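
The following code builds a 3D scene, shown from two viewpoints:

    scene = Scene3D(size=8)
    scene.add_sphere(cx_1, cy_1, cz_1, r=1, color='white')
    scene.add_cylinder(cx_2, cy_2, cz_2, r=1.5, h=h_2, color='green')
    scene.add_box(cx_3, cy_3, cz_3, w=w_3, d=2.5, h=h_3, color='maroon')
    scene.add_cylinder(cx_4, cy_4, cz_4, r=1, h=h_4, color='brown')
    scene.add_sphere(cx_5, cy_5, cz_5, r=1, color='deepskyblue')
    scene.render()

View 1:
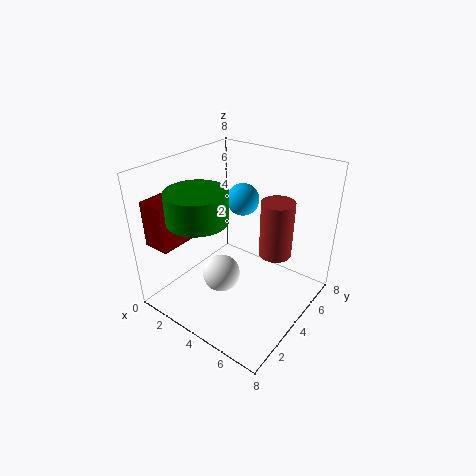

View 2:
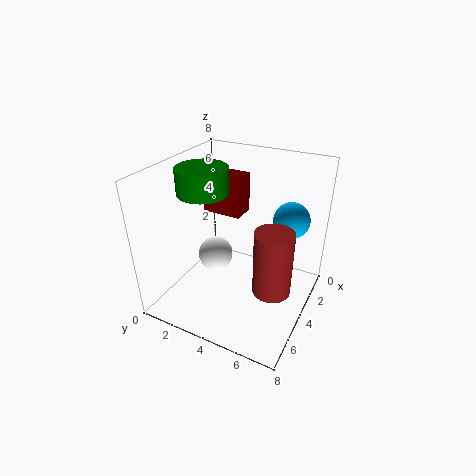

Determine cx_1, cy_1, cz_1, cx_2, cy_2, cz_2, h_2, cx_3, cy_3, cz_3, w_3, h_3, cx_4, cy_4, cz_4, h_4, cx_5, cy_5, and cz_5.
cx_1 = 4, cy_1 = 2.5, cz_1 = 2.5, cx_2 = 3.5, cy_2 = 1.5, cz_2 = 6, h_2 = 1.5, cx_3 = 0.5, cy_3 = 0.5, cz_3 = 4, w_3 = 1.5, h_3 = 2.5, cx_4 = 5, cy_4 = 6.5, cz_4 = 2, h_4 = 3.5, cx_5 = 2.5, cy_5 = 6.5, cz_5 = 5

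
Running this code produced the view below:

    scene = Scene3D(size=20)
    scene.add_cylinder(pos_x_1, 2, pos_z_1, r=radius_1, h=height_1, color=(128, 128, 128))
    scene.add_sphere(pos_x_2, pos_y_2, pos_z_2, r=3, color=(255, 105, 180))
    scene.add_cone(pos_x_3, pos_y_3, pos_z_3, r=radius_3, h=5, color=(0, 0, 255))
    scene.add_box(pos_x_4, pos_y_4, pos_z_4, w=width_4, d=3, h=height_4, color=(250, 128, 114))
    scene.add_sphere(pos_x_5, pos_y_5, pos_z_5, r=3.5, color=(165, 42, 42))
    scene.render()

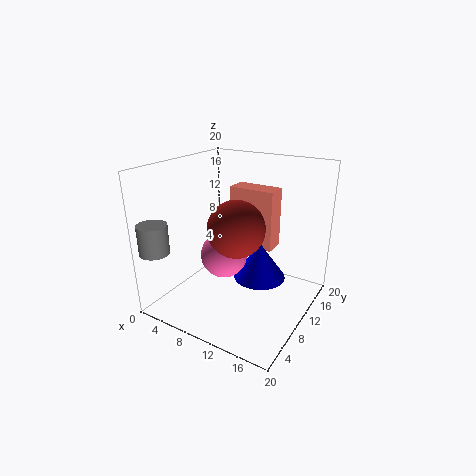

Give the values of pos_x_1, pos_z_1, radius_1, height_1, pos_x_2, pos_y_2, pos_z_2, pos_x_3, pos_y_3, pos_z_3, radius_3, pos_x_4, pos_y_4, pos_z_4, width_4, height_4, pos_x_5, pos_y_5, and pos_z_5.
pos_x_1 = 2
pos_z_1 = 9
radius_1 = 2
height_1 = 4
pos_x_2 = 10
pos_y_2 = 6.5
pos_z_2 = 9
pos_x_3 = 13.5
pos_y_3 = 10
pos_z_3 = 5
radius_3 = 3.5
pos_x_4 = 7.5
pos_y_4 = 12
pos_z_4 = 8
width_4 = 6.5
height_4 = 8.5
pos_x_5 = 12.5
pos_y_5 = 5.5
pos_z_5 = 13.5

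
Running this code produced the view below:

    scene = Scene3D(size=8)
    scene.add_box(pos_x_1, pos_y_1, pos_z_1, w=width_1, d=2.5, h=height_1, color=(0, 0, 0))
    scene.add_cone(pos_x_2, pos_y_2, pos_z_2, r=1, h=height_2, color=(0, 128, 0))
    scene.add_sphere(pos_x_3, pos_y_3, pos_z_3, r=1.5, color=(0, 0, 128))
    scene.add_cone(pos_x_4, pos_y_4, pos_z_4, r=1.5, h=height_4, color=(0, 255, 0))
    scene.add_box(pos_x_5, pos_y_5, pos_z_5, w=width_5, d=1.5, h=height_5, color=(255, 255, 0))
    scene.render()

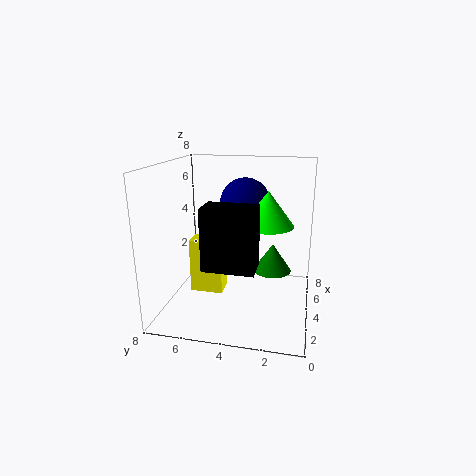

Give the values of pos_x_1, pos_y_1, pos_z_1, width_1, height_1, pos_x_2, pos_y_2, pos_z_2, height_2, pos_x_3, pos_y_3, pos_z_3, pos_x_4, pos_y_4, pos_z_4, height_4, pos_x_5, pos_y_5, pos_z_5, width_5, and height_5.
pos_x_1 = 0.5; pos_y_1 = 2.5; pos_z_1 = 3.5; width_1 = 1.5; height_1 = 3; pos_x_2 = 3.5; pos_y_2 = 2; pos_z_2 = 2.5; height_2 = 1.5; pos_x_3 = 6; pos_y_3 = 4; pos_z_3 = 5.5; pos_x_4 = 5; pos_y_4 = 2.5; pos_z_4 = 4.5; height_4 = 2; pos_x_5 = 0.5; pos_y_5 = 4; pos_z_5 = 2.5; width_5 = 1; height_5 = 2.5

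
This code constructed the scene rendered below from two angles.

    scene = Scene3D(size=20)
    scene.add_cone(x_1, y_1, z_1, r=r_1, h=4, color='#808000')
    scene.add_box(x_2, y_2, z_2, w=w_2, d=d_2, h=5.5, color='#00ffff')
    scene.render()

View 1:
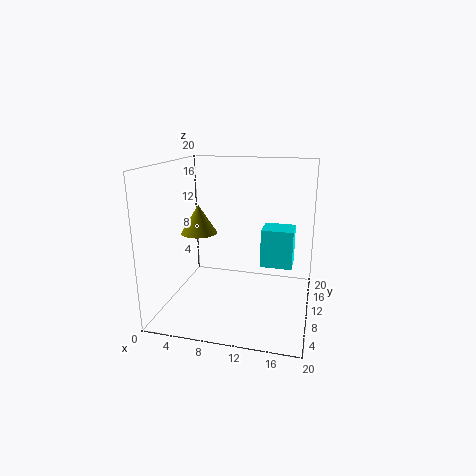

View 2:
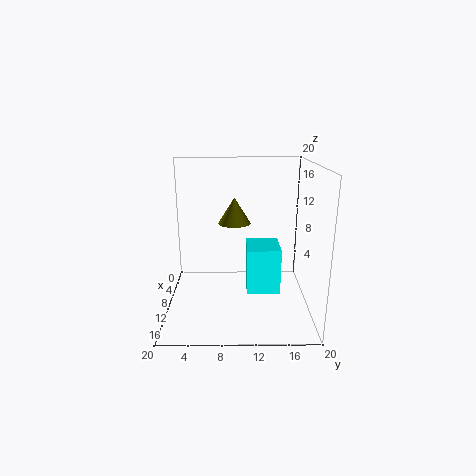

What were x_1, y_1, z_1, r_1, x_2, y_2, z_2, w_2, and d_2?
x_1 = 4.5, y_1 = 9.5, z_1 = 10.5, r_1 = 2.5, x_2 = 13, y_2 = 11, z_2 = 5.5, w_2 = 4.5, d_2 = 4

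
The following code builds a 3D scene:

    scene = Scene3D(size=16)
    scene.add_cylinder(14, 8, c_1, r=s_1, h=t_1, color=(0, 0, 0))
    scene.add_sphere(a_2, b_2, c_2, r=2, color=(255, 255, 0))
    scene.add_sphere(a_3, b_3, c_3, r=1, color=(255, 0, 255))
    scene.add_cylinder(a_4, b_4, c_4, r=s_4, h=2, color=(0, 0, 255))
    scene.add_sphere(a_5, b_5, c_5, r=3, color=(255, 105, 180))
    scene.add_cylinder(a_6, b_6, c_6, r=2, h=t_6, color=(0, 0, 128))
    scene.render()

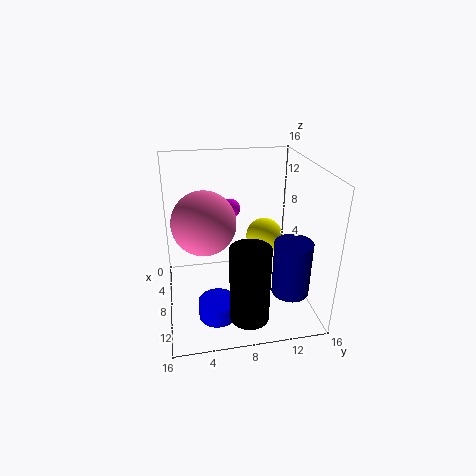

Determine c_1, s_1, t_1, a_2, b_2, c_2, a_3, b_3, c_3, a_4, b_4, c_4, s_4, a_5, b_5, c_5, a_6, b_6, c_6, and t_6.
c_1 = 2, s_1 = 2, t_1 = 8, a_2 = 8, b_2 = 11, c_2 = 8, a_3 = 9, b_3 = 7, c_3 = 12, a_4 = 12, b_4 = 5, c_4 = 1, s_4 = 2, a_5 = 12, b_5 = 4, c_5 = 12, a_6 = 12, b_6 = 13, c_6 = 3, t_6 = 6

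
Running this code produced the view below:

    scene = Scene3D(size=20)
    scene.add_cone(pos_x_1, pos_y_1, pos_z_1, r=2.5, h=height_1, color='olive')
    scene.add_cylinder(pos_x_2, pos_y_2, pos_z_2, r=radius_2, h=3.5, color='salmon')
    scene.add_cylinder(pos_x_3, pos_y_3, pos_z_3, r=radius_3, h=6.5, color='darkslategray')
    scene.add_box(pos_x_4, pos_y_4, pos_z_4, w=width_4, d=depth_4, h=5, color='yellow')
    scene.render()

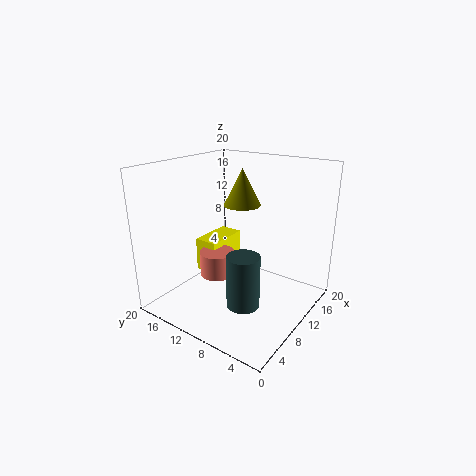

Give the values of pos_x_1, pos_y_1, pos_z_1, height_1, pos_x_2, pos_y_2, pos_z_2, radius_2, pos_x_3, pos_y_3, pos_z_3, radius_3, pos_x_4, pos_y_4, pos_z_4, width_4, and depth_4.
pos_x_1 = 11; pos_y_1 = 10; pos_z_1 = 14.5; height_1 = 5; pos_x_2 = 9; pos_y_2 = 13; pos_z_2 = 4; radius_2 = 2.5; pos_x_3 = 4; pos_y_3 = 5; pos_z_3 = 4.5; radius_3 = 2; pos_x_4 = 9; pos_y_4 = 13.5; pos_z_4 = 3.5; width_4 = 6.5; depth_4 = 3.5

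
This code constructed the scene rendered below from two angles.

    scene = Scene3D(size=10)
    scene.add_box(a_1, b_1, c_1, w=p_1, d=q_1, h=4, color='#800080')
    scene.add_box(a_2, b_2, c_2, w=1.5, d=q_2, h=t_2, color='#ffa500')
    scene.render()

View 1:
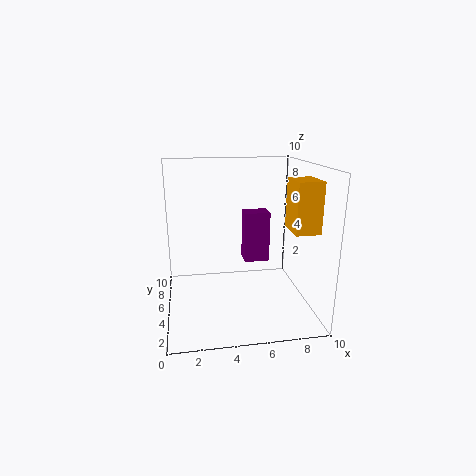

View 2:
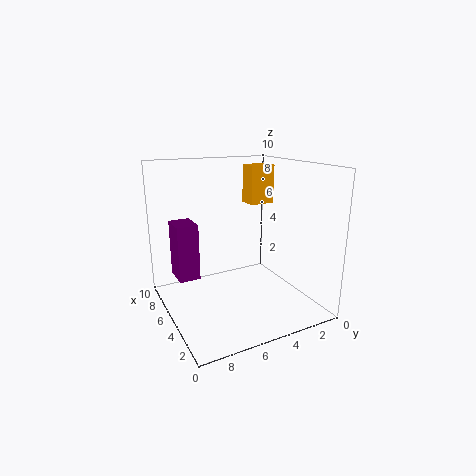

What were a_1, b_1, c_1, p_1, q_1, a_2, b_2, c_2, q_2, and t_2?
a_1 = 6; b_1 = 7.5; c_1 = 2; p_1 = 2; q_1 = 1.5; a_2 = 7.5; b_2 = 0.5; c_2 = 6.5; q_2 = 2; t_2 = 3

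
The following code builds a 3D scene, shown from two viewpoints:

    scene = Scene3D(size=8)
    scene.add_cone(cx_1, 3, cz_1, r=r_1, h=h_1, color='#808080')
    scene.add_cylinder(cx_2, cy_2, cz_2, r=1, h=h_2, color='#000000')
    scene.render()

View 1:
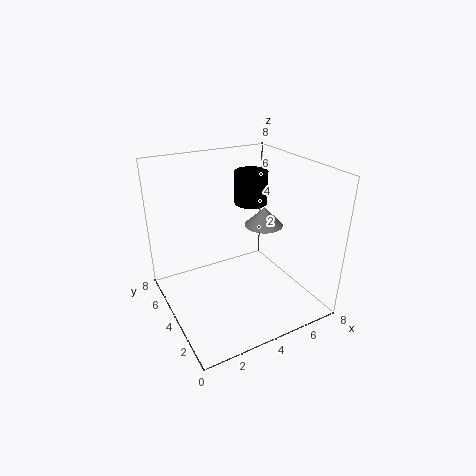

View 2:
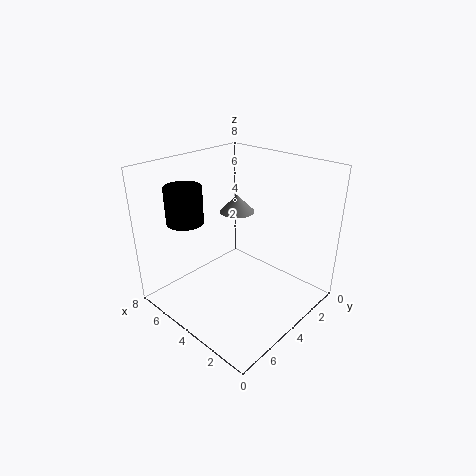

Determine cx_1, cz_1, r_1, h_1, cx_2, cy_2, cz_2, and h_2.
cx_1 = 5, cz_1 = 5, r_1 = 1, h_1 = 1, cx_2 = 6, cy_2 = 6, cz_2 = 5, h_2 = 2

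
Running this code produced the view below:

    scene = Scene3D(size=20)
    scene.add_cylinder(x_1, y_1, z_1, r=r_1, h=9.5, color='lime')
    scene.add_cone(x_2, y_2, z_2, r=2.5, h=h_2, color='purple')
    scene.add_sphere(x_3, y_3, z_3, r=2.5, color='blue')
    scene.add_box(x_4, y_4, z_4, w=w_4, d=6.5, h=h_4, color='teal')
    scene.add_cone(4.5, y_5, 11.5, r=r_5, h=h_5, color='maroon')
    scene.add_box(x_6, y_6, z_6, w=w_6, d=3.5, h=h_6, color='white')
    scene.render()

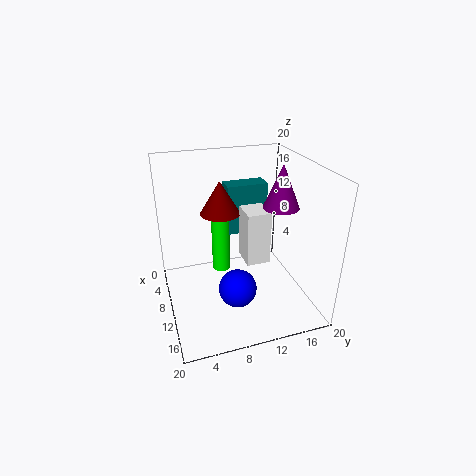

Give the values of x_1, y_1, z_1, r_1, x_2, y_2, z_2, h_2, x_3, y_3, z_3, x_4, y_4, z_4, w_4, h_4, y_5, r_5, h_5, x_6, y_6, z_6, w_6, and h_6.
x_1 = 2.5
y_1 = 9.5
z_1 = 0.5
r_1 = 1.5
x_2 = 10.5
y_2 = 16
z_2 = 14
h_2 = 6
x_3 = 14.5
y_3 = 8.5
z_3 = 5
x_4 = 0.5
y_4 = 10.5
z_4 = 7
w_4 = 3
h_4 = 8
y_5 = 9
r_5 = 3
h_5 = 5
x_6 = 6
y_6 = 11.5
z_6 = 5
w_6 = 4
h_6 = 8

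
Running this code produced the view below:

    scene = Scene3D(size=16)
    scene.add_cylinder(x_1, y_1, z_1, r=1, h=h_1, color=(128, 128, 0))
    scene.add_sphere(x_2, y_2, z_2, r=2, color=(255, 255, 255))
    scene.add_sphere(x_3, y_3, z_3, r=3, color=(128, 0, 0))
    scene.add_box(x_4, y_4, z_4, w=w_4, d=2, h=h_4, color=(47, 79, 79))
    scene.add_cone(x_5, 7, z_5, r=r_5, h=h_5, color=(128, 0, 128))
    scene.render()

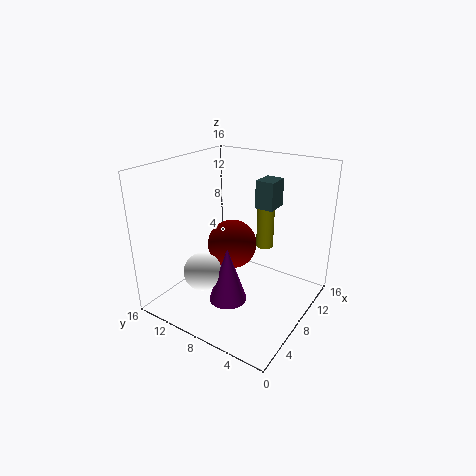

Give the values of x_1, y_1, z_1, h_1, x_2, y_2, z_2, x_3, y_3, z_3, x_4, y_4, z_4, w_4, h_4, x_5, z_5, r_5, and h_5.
x_1 = 11.5
y_1 = 6.5
z_1 = 6
h_1 = 7.5
x_2 = 3.5
y_2 = 9.5
z_2 = 5.5
x_3 = 10.5
y_3 = 10.5
z_3 = 5.5
x_4 = 9
y_4 = 4.5
z_4 = 11.5
w_4 = 2.5
h_4 = 3
x_5 = 4.5
z_5 = 2.5
r_5 = 2
h_5 = 6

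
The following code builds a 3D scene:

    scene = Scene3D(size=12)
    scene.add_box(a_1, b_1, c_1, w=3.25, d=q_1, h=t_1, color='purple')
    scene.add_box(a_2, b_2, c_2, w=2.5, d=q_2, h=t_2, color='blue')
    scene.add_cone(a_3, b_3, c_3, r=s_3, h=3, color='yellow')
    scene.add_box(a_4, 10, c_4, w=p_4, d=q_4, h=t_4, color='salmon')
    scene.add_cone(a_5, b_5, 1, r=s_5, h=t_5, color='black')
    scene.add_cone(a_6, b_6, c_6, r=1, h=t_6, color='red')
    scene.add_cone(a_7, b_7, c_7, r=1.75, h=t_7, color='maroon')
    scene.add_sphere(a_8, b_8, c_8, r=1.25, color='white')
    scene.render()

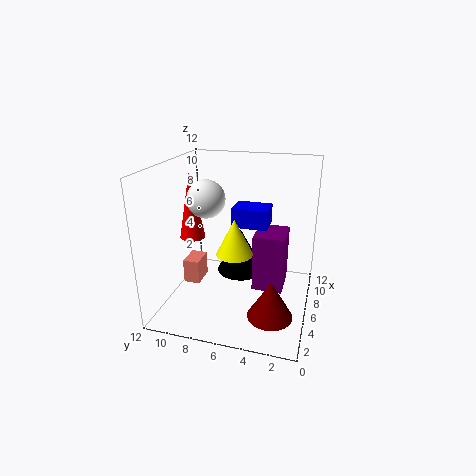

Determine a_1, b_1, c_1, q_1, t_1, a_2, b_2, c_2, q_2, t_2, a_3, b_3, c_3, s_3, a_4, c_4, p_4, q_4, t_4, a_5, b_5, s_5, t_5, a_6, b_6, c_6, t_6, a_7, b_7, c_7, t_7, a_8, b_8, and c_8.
a_1 = 7; b_1 = 2.25; c_1 = 0.5; q_1 = 2.75; t_1 = 5.25; a_2 = 8; b_2 = 4; c_2 = 6; q_2 = 3.25; t_2 = 1.75; a_3 = 5; b_3 = 6; c_3 = 5; s_3 = 1.5; a_4 = 6.5; c_4 = 0.5; p_4 = 2.25; q_4 = 1.5; t_4 = 2.25; a_5 = 9.5; b_5 = 6.75; s_5 = 2.25; t_5 = 4.25; a_6 = 4.25; b_6 = 9.25; c_6 = 6.5; t_6 = 5.25; a_7 = 2.75; b_7 = 2.5; c_7 = 1.25; t_7 = 3; a_8 = 1.25; b_8 = 6.75; c_8 = 10.75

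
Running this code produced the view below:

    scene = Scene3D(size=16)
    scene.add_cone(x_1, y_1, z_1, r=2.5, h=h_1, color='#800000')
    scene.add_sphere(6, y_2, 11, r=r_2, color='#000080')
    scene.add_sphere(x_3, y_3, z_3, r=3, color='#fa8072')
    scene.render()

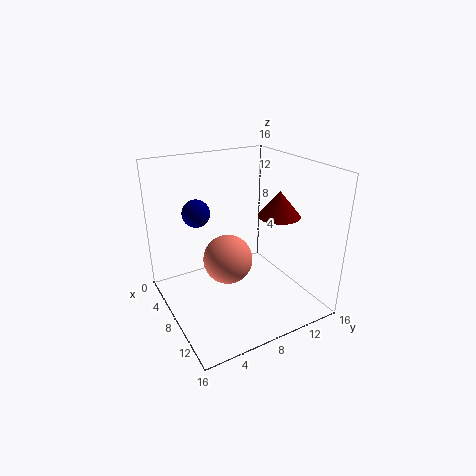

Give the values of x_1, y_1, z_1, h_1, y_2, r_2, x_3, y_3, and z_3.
x_1 = 8
y_1 = 13.5
z_1 = 9.5
h_1 = 3
y_2 = 4
r_2 = 1.5
x_3 = 5.5
y_3 = 8
z_3 = 4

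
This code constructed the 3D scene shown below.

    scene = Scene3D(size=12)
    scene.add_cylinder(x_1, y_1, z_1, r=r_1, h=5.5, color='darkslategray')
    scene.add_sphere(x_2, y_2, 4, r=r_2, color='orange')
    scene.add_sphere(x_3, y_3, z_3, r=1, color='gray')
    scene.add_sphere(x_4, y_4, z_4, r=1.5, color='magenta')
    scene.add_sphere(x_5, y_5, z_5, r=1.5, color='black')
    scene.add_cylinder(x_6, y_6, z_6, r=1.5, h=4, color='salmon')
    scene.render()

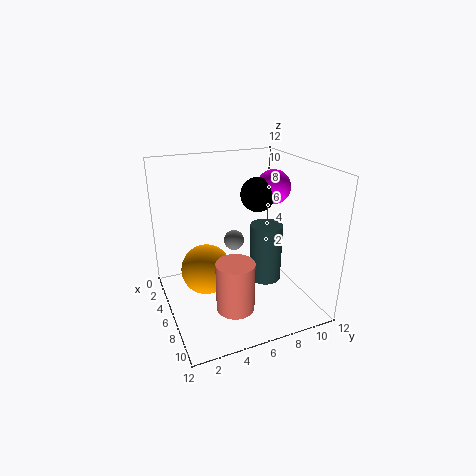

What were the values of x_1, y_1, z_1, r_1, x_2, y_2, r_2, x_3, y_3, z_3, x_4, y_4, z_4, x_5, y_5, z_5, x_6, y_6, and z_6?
x_1 = 4.5
y_1 = 9.5
z_1 = 0.5
r_1 = 1.5
x_2 = 6.5
y_2 = 3
r_2 = 2
x_3 = 1.5
y_3 = 7.5
z_3 = 3.5
x_4 = 4.5
y_4 = 10
z_4 = 9.5
x_5 = 4.5
y_5 = 8.5
z_5 = 9
x_6 = 9
y_6 = 4.5
z_6 = 1.5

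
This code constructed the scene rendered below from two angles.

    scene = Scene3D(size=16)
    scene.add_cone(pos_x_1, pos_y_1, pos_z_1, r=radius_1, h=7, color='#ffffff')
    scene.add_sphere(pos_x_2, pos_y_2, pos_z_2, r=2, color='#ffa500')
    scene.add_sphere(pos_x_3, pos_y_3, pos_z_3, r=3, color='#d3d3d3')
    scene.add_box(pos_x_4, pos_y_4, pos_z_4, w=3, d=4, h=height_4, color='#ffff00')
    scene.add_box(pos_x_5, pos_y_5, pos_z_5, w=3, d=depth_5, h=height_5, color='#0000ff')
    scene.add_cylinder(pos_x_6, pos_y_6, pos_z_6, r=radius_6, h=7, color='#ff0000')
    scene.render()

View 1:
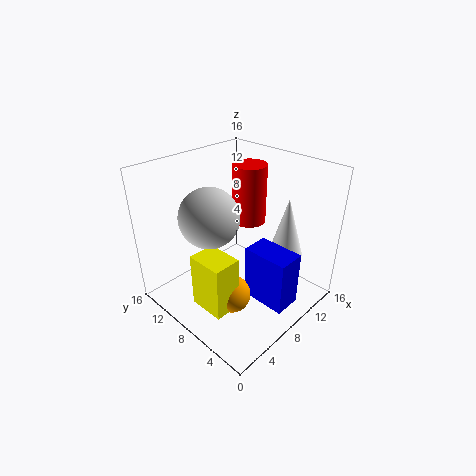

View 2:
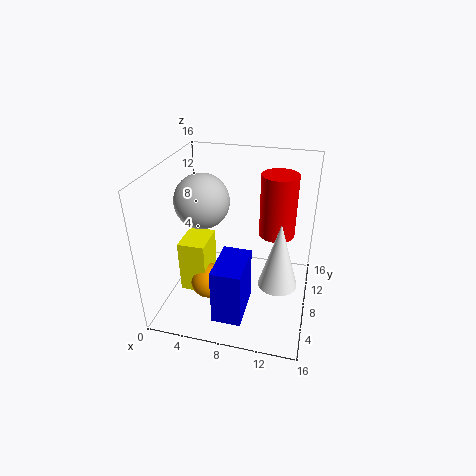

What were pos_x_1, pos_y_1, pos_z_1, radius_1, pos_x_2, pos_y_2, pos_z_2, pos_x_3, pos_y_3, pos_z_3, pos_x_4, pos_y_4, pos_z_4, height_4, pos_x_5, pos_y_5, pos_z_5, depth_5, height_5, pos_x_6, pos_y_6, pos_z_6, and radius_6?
pos_x_1 = 13
pos_y_1 = 5
pos_z_1 = 5
radius_1 = 2
pos_x_2 = 5
pos_y_2 = 6
pos_z_2 = 3
pos_x_3 = 4
pos_y_3 = 8
pos_z_3 = 12
pos_x_4 = 2
pos_y_4 = 5
pos_z_4 = 2
height_4 = 6
pos_x_5 = 7
pos_y_5 = 1
pos_z_5 = 2
depth_5 = 5
height_5 = 6
pos_x_6 = 12
pos_y_6 = 10
pos_z_6 = 8
radius_6 = 2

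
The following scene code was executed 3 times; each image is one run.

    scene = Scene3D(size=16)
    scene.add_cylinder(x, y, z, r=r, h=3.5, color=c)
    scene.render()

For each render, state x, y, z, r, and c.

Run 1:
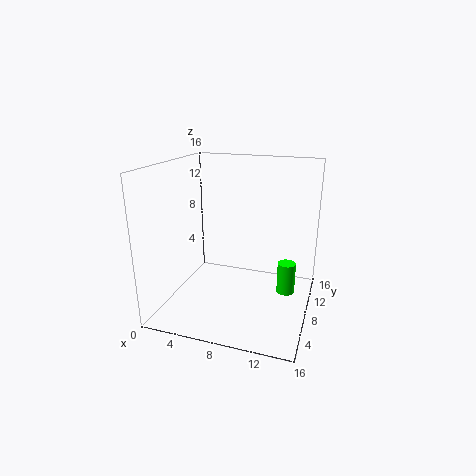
x = 13.5; y = 8.5; z = 2; r = 1; c = 'lime'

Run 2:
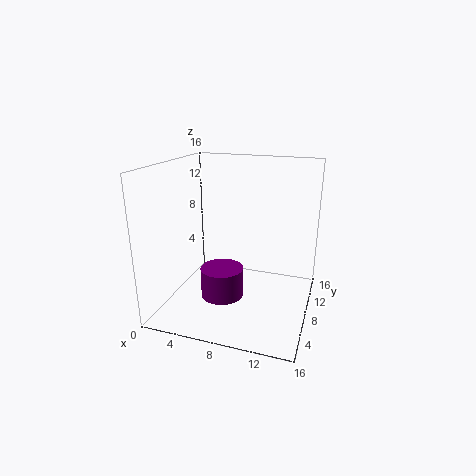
x = 6; y = 8; z = 0.5; r = 2.5; c = 'purple'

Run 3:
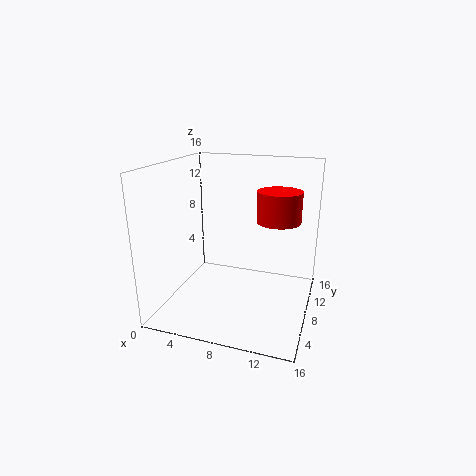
x = 12; y = 10.5; z = 9.5; r = 2.5; c = 'red'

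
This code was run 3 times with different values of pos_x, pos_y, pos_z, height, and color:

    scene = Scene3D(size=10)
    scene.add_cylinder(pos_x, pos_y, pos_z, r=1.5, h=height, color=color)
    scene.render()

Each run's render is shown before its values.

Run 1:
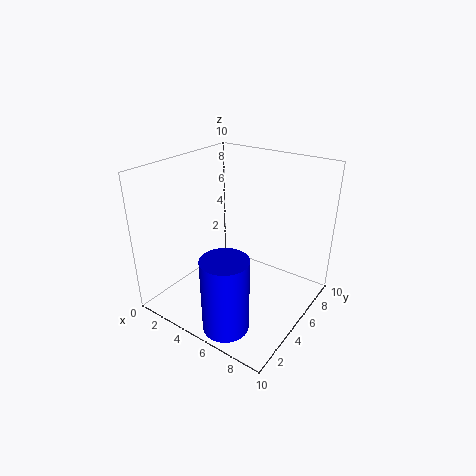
pos_x = 6.5; pos_y = 1.5; pos_z = 0.5; height = 5; color = 'blue'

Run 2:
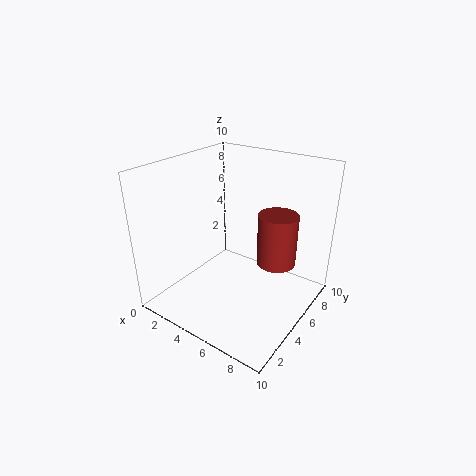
pos_x = 6.5; pos_y = 8; pos_z = 2; height = 4; color = 'brown'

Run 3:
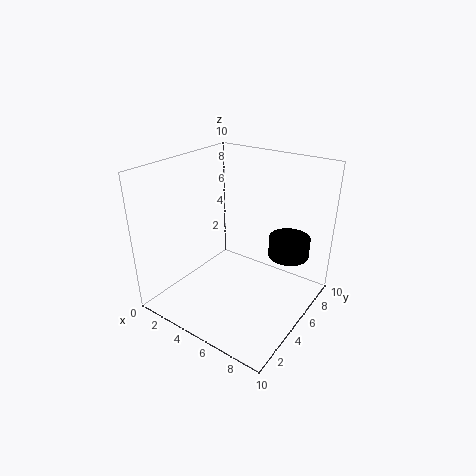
pos_x = 7.5; pos_y = 8; pos_z = 3; height = 1.5; color = 'black'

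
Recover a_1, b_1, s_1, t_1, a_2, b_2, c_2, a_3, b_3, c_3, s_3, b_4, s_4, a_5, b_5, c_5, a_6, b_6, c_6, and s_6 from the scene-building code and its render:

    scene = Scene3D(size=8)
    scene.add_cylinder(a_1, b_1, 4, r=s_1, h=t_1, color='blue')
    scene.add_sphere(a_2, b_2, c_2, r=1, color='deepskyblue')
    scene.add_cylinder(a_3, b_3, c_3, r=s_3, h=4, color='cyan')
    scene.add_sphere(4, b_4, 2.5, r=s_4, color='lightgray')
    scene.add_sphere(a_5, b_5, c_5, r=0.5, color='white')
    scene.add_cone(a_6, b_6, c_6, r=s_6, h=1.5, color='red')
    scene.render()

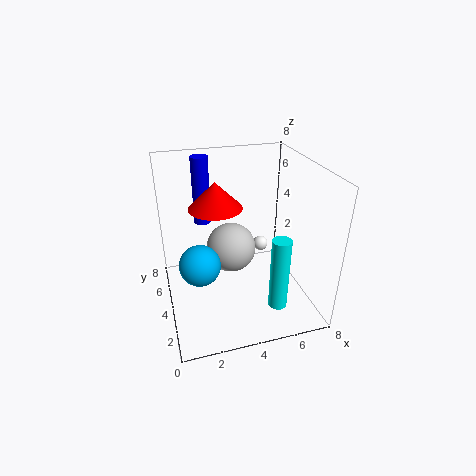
a_1 = 2.5, b_1 = 6.5, s_1 = 0.5, t_1 = 4, a_2 = 1.5, b_2 = 2, c_2 = 4, a_3 = 5.5, b_3 = 1.5, c_3 = 1, s_3 = 0.5, b_4 = 5.5, s_4 = 1.5, a_5 = 6.5, b_5 = 7, c_5 = 1.5, a_6 = 3, b_6 = 5, c_6 = 5.5, s_6 = 1.5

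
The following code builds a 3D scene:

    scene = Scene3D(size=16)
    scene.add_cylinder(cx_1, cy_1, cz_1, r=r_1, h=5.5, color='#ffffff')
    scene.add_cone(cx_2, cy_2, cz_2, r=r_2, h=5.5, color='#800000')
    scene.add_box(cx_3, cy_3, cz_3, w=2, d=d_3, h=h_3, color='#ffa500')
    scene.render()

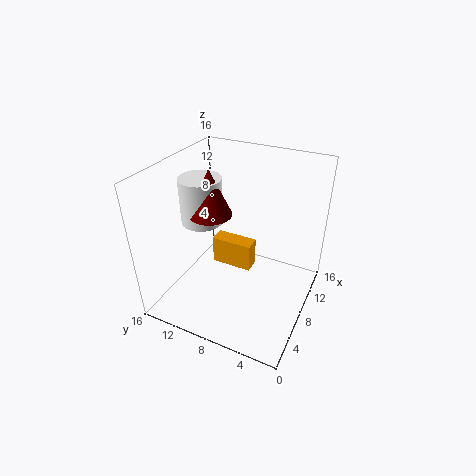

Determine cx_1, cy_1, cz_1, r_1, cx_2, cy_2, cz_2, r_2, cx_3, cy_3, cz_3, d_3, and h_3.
cx_1 = 9.5
cy_1 = 13.5
cz_1 = 8
r_1 = 2.5
cx_2 = 9
cy_2 = 12
cz_2 = 9.5
r_2 = 2.5
cx_3 = 10
cy_3 = 7.5
cz_3 = 2
d_3 = 5
h_3 = 3.5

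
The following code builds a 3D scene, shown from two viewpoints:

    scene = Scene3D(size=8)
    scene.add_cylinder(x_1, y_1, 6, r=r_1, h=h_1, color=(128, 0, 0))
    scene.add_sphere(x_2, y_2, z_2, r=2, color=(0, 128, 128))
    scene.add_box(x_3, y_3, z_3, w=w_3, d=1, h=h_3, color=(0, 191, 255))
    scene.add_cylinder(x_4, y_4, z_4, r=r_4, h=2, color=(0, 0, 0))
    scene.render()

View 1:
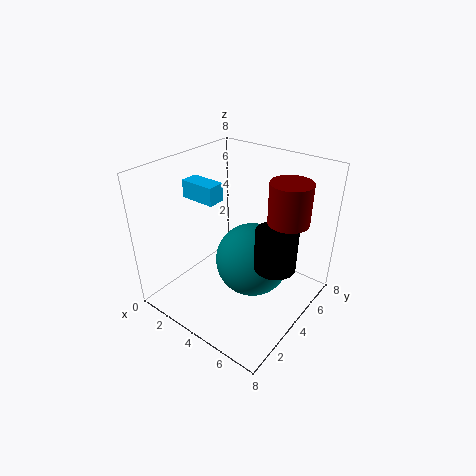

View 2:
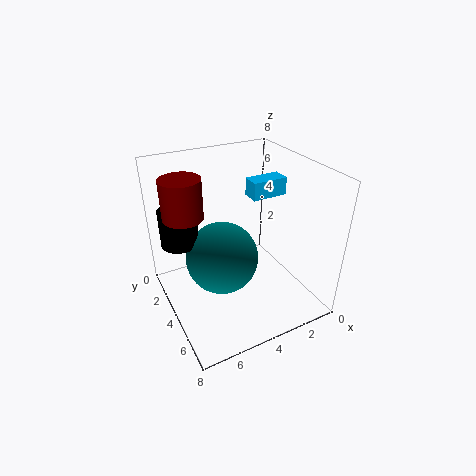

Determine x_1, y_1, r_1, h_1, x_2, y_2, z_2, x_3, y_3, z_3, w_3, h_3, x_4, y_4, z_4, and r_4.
x_1 = 7
y_1 = 4
r_1 = 1
h_1 = 2
x_2 = 5
y_2 = 4
z_2 = 3
x_3 = 1
y_3 = 3
z_3 = 6
w_3 = 2
h_3 = 1
x_4 = 7
y_4 = 3
z_4 = 4
r_4 = 1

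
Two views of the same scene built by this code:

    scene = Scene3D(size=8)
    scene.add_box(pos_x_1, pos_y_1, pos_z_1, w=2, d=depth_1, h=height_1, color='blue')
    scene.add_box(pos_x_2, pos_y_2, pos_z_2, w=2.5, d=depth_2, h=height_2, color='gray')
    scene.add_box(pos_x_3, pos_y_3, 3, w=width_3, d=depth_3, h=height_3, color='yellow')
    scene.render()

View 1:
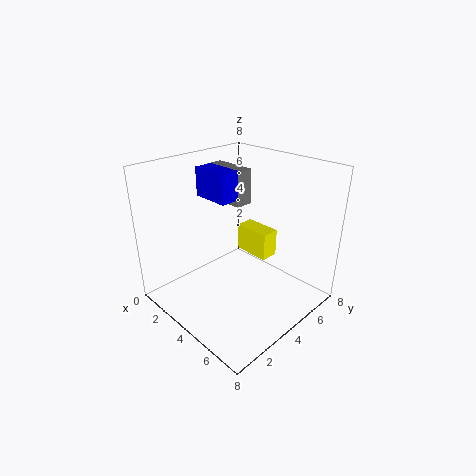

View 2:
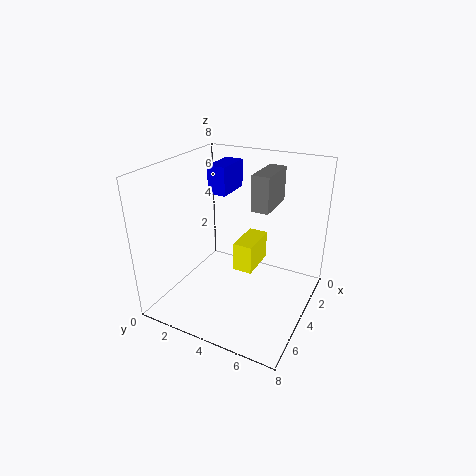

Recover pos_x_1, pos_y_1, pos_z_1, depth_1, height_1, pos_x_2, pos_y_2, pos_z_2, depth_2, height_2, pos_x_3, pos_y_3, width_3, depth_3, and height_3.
pos_x_1 = 2.5; pos_y_1 = 2.5; pos_z_1 = 6.5; depth_1 = 1; height_1 = 1.5; pos_x_2 = 1; pos_y_2 = 4.5; pos_z_2 = 5.5; depth_2 = 1; height_2 = 2; pos_x_3 = 3.5; pos_y_3 = 4.5; width_3 = 2; depth_3 = 1; height_3 = 1.5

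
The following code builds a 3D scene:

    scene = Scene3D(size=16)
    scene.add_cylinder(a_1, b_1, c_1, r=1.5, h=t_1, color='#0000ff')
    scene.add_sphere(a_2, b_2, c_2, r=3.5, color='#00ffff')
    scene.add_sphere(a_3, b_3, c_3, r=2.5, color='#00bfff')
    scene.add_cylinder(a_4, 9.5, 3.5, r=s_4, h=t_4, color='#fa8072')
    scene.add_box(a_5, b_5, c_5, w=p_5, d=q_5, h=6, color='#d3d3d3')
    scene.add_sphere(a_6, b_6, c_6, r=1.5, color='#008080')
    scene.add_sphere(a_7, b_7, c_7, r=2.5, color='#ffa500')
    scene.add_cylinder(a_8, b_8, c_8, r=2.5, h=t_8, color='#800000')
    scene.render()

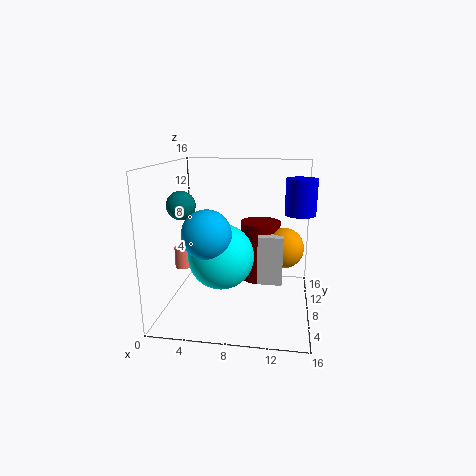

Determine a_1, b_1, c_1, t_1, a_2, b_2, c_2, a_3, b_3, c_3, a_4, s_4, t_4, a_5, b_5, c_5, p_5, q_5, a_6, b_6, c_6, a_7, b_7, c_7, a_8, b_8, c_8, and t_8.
a_1 = 14.5, b_1 = 5.5, c_1 = 11.5, t_1 = 3.5, a_2 = 6.5, b_2 = 6, c_2 = 6.5, a_3 = 5.5, b_3 = 4, c_3 = 9.5, a_4 = 1, s_4 = 1, t_4 = 2.5, a_5 = 10, b_5 = 10, c_5 = 1.5, p_5 = 3, q_5 = 2.5, a_6 = 2.5, b_6 = 5.5, c_6 = 12, a_7 = 13, b_7 = 12.5, c_7 = 5.5, a_8 = 10, b_8 = 13.5, c_8 = 1, t_8 = 7.5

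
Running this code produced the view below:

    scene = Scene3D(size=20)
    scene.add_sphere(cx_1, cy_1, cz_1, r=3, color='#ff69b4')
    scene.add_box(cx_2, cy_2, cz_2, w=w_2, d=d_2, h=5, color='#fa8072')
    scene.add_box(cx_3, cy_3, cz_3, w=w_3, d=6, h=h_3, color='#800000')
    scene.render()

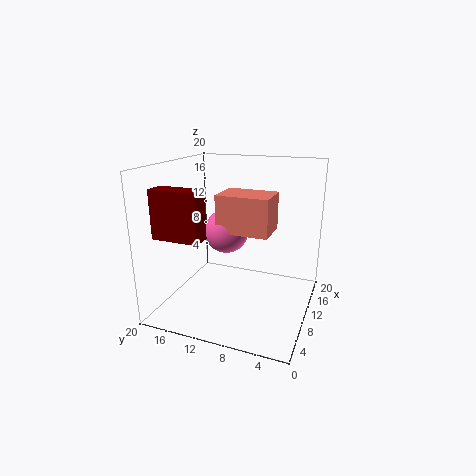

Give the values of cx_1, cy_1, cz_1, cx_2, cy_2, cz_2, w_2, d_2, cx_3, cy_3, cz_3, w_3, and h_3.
cx_1 = 9.5, cy_1 = 11.5, cz_1 = 11, cx_2 = 7, cy_2 = 5, cz_2 = 11.5, w_2 = 5, d_2 = 7, cx_3 = 1, cy_3 = 11.5, cz_3 = 12, w_3 = 2.5, h_3 = 6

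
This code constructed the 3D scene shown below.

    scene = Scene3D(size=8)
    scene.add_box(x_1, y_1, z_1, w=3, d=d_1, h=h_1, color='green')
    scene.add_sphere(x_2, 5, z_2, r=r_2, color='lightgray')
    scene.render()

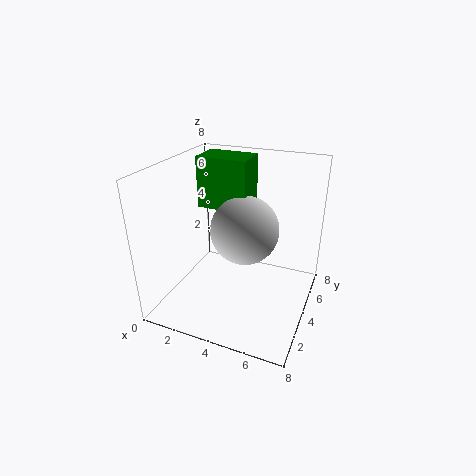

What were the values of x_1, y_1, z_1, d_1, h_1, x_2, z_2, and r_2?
x_1 = 1
y_1 = 5
z_1 = 5
d_1 = 2
h_1 = 3
x_2 = 4
z_2 = 4
r_2 = 2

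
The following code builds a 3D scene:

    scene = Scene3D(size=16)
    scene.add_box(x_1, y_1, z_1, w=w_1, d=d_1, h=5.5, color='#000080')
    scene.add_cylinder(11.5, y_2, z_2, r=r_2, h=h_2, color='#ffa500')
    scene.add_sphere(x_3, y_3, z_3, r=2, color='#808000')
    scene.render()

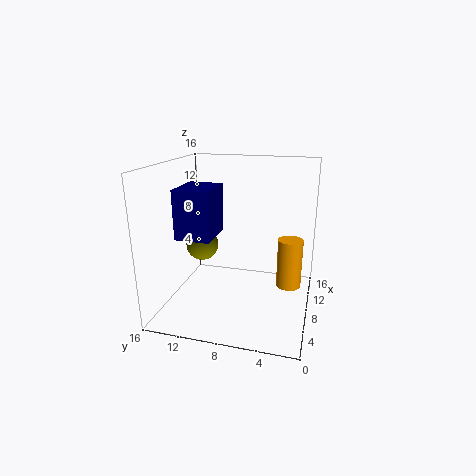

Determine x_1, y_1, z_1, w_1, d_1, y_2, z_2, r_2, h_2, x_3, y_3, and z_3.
x_1 = 5.5
y_1 = 10.5
z_1 = 8
w_1 = 5
d_1 = 4
y_2 = 2.5
z_2 = 1
r_2 = 1.5
h_2 = 6
x_3 = 11
y_3 = 13.5
z_3 = 5.5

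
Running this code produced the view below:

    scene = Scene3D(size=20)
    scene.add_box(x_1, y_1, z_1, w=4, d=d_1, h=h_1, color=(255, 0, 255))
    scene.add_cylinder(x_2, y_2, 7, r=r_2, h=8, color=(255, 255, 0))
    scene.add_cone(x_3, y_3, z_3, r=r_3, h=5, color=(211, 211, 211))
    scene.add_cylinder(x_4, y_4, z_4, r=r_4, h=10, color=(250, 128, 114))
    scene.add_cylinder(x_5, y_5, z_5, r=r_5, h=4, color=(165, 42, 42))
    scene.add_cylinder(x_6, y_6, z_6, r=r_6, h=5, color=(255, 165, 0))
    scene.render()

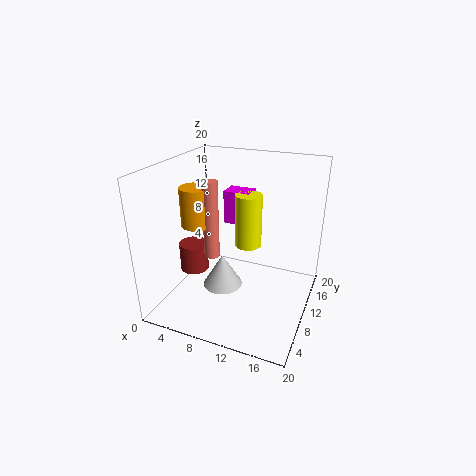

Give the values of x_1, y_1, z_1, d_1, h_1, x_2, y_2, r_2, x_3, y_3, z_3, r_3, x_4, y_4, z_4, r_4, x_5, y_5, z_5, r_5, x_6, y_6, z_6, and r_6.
x_1 = 6, y_1 = 14, z_1 = 10, d_1 = 3, h_1 = 5, x_2 = 10, y_2 = 14, r_2 = 2, x_3 = 7, y_3 = 11, z_3 = 1, r_3 = 3, x_4 = 8, y_4 = 6, z_4 = 9, r_4 = 1, x_5 = 4, y_5 = 8, z_5 = 5, r_5 = 2, x_6 = 6, y_6 = 6, z_6 = 13, r_6 = 2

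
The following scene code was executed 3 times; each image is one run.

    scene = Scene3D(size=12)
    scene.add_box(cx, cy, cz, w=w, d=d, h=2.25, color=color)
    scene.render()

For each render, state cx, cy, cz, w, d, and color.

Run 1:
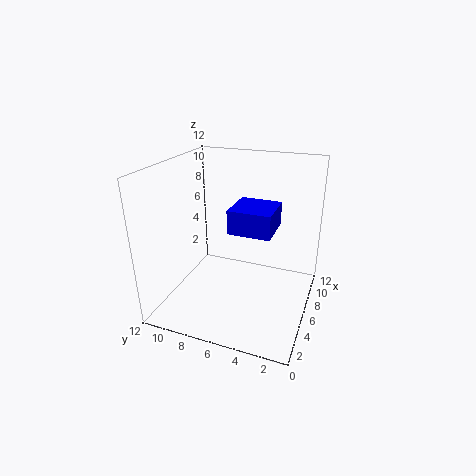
cx = 7.75
cy = 3.75
cz = 5.25
w = 4
d = 4
color = 'blue'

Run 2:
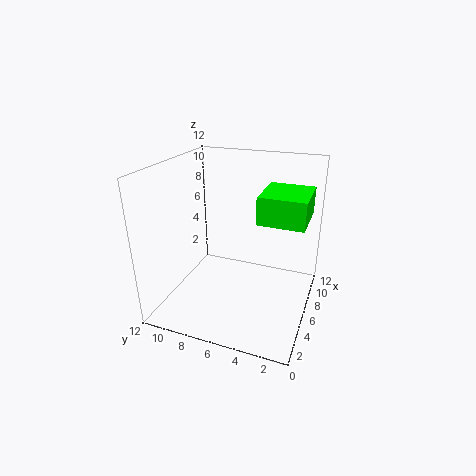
cx = 5.25
cy = 0.5
cz = 7.75
w = 4.25
d = 3.75
color = 'lime'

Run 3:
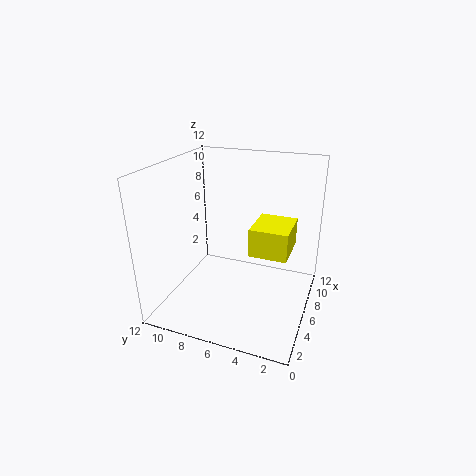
cx = 4.25
cy = 1.5
cz = 5.5
w = 3.5
d = 3
color = 'yellow'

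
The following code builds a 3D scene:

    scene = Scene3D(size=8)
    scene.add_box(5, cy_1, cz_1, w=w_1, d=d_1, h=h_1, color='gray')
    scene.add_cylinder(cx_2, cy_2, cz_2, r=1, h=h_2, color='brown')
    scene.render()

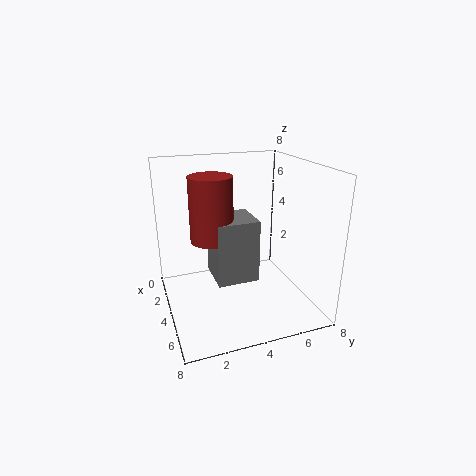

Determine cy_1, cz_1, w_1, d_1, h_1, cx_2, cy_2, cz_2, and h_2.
cy_1 = 2
cz_1 = 3
w_1 = 2
d_1 = 2
h_1 = 3
cx_2 = 6
cy_2 = 2
cz_2 = 5
h_2 = 3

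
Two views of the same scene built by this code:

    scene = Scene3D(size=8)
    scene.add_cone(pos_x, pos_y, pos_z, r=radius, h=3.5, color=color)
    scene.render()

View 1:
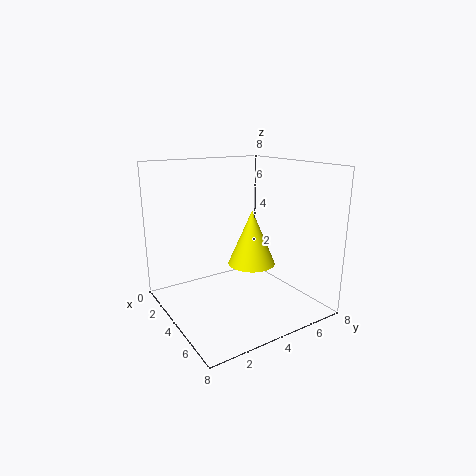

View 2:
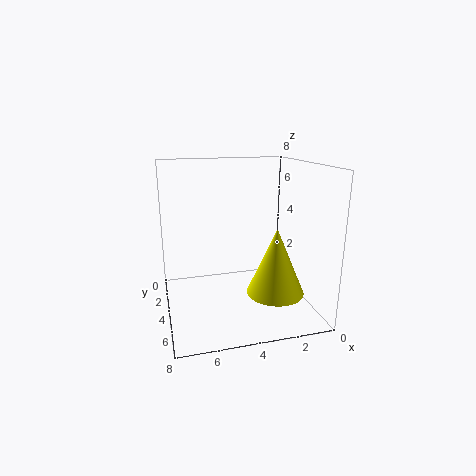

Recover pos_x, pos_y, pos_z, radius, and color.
pos_x = 2.5, pos_y = 6, pos_z = 1.5, radius = 1.5, color = 'yellow'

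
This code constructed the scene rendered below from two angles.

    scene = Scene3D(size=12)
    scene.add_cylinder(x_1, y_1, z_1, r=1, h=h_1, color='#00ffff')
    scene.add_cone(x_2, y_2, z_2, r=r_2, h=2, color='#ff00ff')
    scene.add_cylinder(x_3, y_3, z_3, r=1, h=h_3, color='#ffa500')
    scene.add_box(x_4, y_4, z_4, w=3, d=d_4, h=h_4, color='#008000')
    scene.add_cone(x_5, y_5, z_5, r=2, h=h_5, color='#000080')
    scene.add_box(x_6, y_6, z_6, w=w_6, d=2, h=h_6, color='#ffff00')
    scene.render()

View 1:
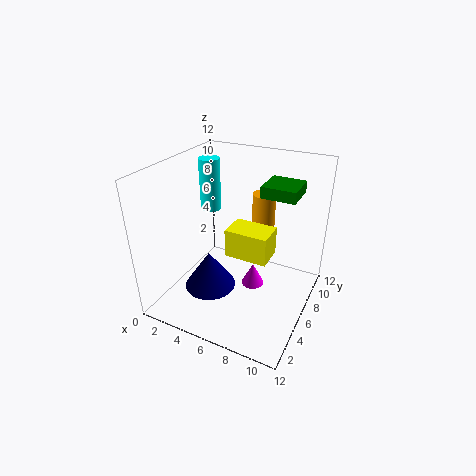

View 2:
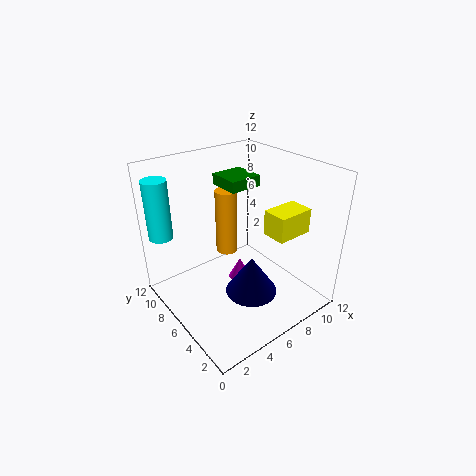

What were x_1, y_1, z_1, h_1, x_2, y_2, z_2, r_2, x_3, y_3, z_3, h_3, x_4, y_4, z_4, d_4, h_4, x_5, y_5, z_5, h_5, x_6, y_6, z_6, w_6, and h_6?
x_1 = 1, y_1 = 10, z_1 = 6, h_1 = 5, x_2 = 7, y_2 = 7, z_2 = 1, r_2 = 1, x_3 = 7, y_3 = 9, z_3 = 3, h_3 = 6, x_4 = 7, y_4 = 8, z_4 = 9, d_4 = 3, h_4 = 1, x_5 = 5, y_5 = 3, z_5 = 3, h_5 = 3, x_6 = 7, y_6 = 2, z_6 = 7, w_6 = 3, h_6 = 2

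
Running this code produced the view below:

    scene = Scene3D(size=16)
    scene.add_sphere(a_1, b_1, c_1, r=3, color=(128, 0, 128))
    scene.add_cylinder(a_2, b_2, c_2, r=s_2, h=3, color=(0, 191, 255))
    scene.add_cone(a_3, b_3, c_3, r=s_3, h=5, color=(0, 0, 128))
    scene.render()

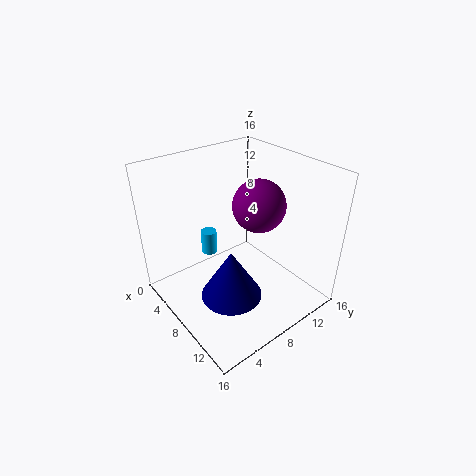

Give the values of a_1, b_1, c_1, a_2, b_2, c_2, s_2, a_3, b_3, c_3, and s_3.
a_1 = 8; b_1 = 11; c_1 = 11; a_2 = 2; b_2 = 8; c_2 = 3; s_2 = 1; a_3 = 12; b_3 = 4; c_3 = 5; s_3 = 3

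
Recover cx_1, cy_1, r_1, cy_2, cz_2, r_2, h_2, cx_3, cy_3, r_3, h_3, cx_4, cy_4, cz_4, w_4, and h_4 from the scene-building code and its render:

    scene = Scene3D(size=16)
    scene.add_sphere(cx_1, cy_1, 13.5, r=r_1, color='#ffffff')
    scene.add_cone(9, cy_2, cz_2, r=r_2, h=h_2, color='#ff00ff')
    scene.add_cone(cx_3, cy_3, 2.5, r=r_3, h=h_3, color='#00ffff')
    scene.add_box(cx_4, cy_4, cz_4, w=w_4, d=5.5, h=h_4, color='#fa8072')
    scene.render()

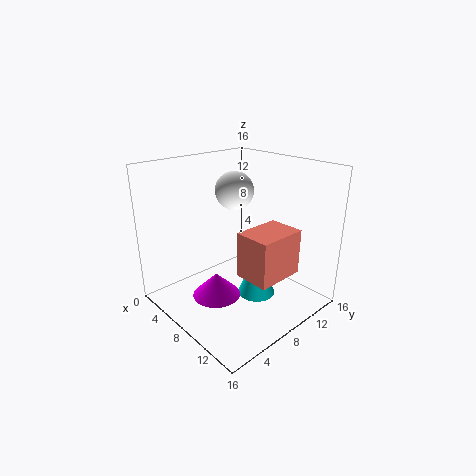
cx_1 = 8; cy_1 = 7.5; r_1 = 2; cy_2 = 4; cz_2 = 3; r_2 = 2.5; h_2 = 2.5; cx_3 = 11; cy_3 = 8; r_3 = 2; h_3 = 5; cx_4 = 9.5; cy_4 = 6.5; cz_4 = 4.5; w_4 = 4; h_4 = 5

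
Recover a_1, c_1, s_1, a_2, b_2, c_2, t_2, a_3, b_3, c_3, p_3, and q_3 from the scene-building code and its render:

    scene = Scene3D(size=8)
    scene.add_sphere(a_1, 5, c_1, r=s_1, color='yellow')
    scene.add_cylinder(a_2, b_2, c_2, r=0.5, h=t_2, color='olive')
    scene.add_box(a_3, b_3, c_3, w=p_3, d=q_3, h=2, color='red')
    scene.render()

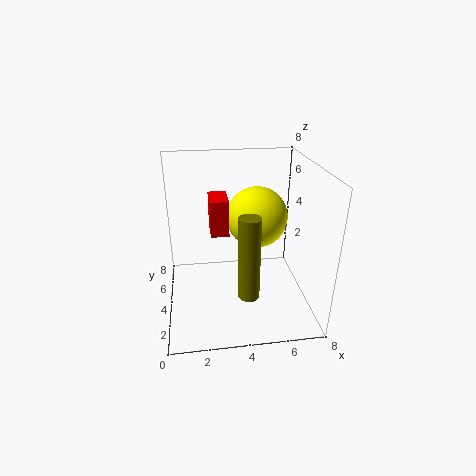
a_1 = 5.25, c_1 = 4.75, s_1 = 1.75, a_2 = 4, b_2 = 0.5, c_2 = 2.75, t_2 = 4, a_3 = 2.5, b_3 = 3.75, c_3 = 4.25, p_3 = 1, q_3 = 1.75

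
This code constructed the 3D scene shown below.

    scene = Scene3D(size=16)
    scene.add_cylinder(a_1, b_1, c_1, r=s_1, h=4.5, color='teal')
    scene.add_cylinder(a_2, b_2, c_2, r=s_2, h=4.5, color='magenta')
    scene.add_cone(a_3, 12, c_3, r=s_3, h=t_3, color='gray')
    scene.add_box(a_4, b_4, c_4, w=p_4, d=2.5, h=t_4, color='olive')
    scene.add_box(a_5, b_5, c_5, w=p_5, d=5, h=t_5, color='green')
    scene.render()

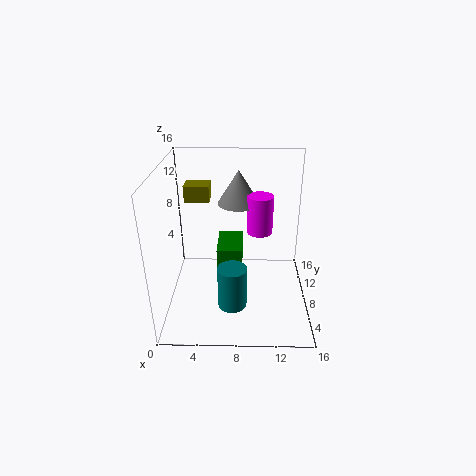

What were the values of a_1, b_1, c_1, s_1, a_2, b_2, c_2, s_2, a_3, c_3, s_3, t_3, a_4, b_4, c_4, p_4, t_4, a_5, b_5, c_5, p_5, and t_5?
a_1 = 7.5, b_1 = 3.5, c_1 = 2.5, s_1 = 1.5, a_2 = 10.5, b_2 = 10.5, c_2 = 7.5, s_2 = 1.5, a_3 = 8, c_3 = 10.5, s_3 = 2.5, t_3 = 4, a_4 = 1.5, b_4 = 12, c_4 = 10.5, p_4 = 3, t_4 = 2, a_5 = 5.5, b_5 = 8.5, c_5 = 2.5, p_5 = 3, t_5 = 3.5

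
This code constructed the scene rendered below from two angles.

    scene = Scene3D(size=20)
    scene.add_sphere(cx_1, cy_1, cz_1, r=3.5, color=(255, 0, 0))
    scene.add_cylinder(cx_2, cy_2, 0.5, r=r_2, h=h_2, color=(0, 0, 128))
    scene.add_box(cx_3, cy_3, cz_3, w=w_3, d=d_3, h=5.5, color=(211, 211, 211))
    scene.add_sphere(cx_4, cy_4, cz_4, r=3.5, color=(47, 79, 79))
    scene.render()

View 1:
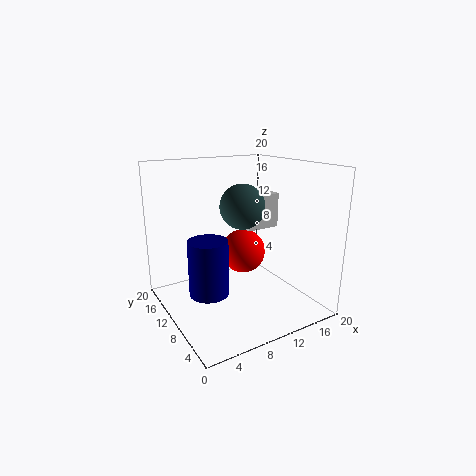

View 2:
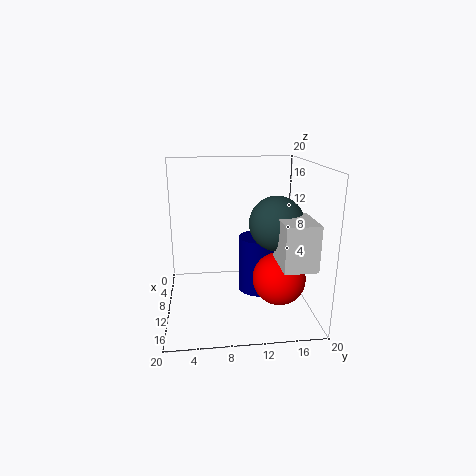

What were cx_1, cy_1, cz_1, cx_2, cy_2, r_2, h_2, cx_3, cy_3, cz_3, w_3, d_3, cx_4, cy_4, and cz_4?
cx_1 = 14; cy_1 = 15; cz_1 = 5.5; cx_2 = 7; cy_2 = 13.5; r_2 = 3; h_2 = 8.5; cx_3 = 14.5; cy_3 = 14; cz_3 = 9; w_3 = 5.5; d_3 = 4; cx_4 = 13.5; cy_4 = 14.5; cz_4 = 13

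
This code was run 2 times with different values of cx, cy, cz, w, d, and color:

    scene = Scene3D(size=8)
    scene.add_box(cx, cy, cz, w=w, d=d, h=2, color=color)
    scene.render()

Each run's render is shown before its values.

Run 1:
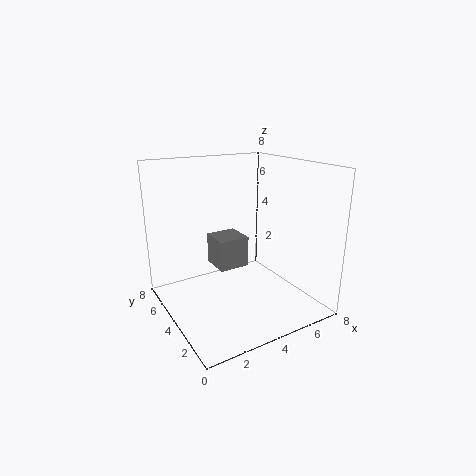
cx = 4
cy = 6
cz = 1
w = 2
d = 2
color = 'gray'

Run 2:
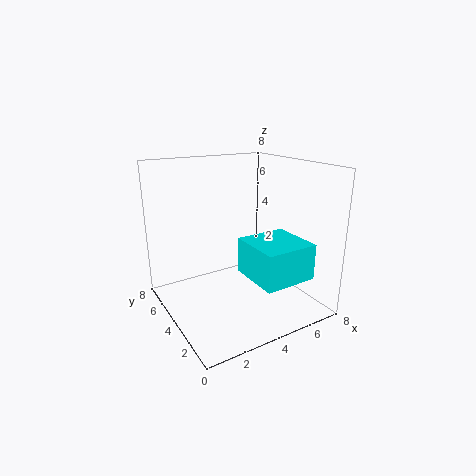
cx = 4
cy = 1
cz = 2
w = 3
d = 3
color = 'cyan'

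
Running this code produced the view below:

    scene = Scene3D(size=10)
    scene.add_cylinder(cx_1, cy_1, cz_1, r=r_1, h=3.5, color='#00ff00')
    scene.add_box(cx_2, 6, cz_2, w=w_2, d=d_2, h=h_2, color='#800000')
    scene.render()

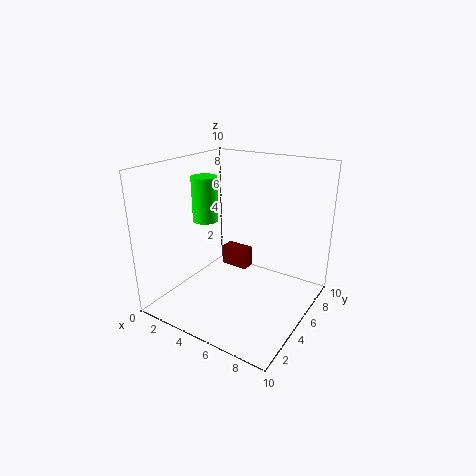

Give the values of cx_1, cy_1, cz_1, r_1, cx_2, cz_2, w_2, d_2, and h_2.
cx_1 = 1
cy_1 = 6.5
cz_1 = 5
r_1 = 1
cx_2 = 3
cz_2 = 2
w_2 = 2
d_2 = 1
h_2 = 1.5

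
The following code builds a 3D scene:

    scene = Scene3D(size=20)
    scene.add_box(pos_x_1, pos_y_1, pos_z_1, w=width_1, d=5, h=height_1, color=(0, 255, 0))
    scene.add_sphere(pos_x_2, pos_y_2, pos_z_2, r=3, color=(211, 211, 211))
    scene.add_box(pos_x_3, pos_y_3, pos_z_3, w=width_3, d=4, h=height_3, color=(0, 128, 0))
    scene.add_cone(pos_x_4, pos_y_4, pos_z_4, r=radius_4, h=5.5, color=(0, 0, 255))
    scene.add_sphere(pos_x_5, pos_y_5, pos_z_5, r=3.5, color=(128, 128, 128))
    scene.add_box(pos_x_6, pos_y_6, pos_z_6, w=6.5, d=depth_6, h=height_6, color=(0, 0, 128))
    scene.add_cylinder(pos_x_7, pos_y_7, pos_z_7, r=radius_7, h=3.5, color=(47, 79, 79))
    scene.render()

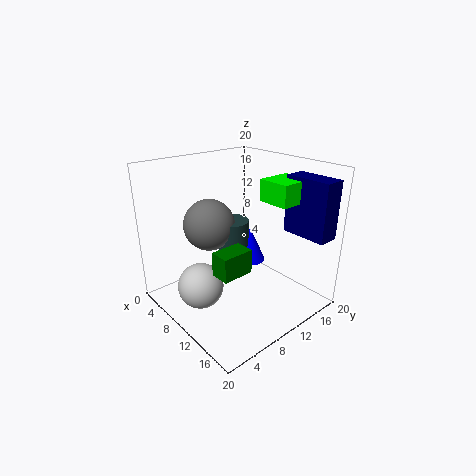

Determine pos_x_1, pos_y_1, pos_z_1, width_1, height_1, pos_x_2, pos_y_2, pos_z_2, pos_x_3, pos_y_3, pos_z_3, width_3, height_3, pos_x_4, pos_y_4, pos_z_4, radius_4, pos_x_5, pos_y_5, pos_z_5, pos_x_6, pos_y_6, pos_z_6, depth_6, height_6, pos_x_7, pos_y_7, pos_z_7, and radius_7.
pos_x_1 = 11, pos_y_1 = 13, pos_z_1 = 15, width_1 = 4.5, height_1 = 3, pos_x_2 = 10, pos_y_2 = 3.5, pos_z_2 = 5, pos_x_3 = 13.5, pos_y_3 = 3, pos_z_3 = 8.5, width_3 = 2.5, height_3 = 3, pos_x_4 = 6, pos_y_4 = 16, pos_z_4 = 3, radius_4 = 2.5, pos_x_5 = 7.5, pos_y_5 = 7, pos_z_5 = 12, pos_x_6 = 13, pos_y_6 = 16, pos_z_6 = 10.5, depth_6 = 3, height_6 = 8, pos_x_7 = 9, pos_y_7 = 9.5, pos_z_7 = 9, radius_7 = 2.5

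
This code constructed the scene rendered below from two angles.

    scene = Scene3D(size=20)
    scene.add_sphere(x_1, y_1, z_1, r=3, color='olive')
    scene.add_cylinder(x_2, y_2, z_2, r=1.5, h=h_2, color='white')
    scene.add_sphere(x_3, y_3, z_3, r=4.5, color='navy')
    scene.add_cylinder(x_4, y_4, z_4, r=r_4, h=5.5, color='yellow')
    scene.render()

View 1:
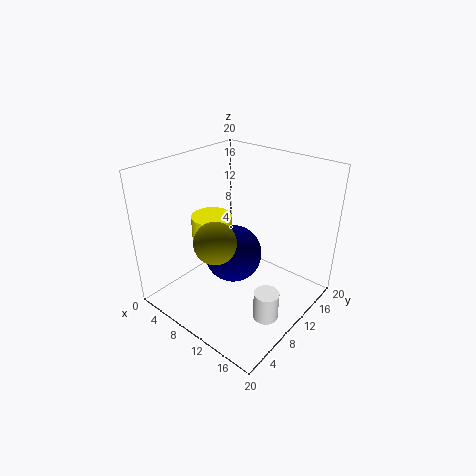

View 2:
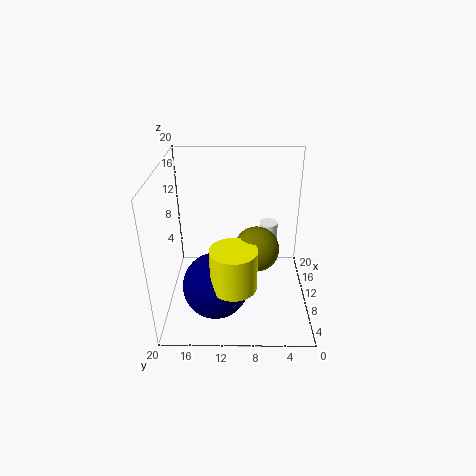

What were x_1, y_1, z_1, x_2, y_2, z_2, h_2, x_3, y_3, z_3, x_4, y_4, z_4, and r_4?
x_1 = 8
y_1 = 7.5
z_1 = 9.5
x_2 = 18.5
y_2 = 5
z_2 = 4.5
h_2 = 3.5
x_3 = 6.5
y_3 = 13
z_3 = 4.5
x_4 = 4.5
y_4 = 10.5
z_4 = 6
r_4 = 3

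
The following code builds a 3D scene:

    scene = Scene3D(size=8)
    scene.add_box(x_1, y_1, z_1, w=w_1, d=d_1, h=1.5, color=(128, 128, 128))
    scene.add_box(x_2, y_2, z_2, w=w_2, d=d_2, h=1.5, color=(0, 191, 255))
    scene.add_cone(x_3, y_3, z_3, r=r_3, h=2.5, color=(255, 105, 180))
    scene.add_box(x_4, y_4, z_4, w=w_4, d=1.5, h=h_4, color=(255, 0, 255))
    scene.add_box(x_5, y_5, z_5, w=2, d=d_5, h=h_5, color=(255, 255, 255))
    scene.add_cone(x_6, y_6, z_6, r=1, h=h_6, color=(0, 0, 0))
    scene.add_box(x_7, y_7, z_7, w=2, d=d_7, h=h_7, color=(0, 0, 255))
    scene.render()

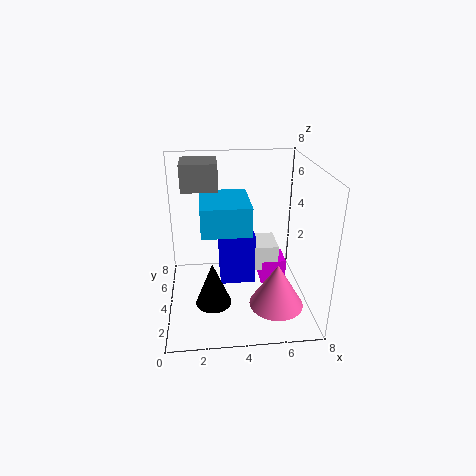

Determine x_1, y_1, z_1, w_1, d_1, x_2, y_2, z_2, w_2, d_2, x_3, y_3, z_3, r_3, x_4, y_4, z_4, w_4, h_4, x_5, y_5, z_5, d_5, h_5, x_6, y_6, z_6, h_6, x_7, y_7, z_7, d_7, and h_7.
x_1 = 1; y_1 = 4.5; z_1 = 6.5; w_1 = 2; d_1 = 2; x_2 = 2; y_2 = 2; z_2 = 5; w_2 = 2.5; d_2 = 3; x_3 = 6; y_3 = 2.5; z_3 = 0.5; r_3 = 1.5; x_4 = 5.5; y_4 = 4.5; z_4 = 0.5; w_4 = 1.5; h_4 = 1.5; x_5 = 4.5; y_5 = 4.5; z_5 = 1.5; d_5 = 2; h_5 = 1.5; x_6 = 2.5; y_6 = 3; z_6 = 0.5; h_6 = 2.5; x_7 = 3; y_7 = 4; z_7 = 1; d_7 = 2.5; h_7 = 3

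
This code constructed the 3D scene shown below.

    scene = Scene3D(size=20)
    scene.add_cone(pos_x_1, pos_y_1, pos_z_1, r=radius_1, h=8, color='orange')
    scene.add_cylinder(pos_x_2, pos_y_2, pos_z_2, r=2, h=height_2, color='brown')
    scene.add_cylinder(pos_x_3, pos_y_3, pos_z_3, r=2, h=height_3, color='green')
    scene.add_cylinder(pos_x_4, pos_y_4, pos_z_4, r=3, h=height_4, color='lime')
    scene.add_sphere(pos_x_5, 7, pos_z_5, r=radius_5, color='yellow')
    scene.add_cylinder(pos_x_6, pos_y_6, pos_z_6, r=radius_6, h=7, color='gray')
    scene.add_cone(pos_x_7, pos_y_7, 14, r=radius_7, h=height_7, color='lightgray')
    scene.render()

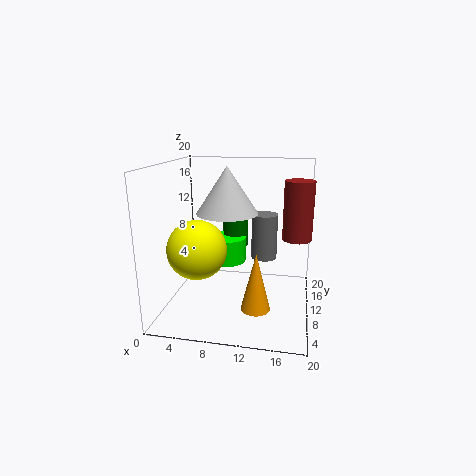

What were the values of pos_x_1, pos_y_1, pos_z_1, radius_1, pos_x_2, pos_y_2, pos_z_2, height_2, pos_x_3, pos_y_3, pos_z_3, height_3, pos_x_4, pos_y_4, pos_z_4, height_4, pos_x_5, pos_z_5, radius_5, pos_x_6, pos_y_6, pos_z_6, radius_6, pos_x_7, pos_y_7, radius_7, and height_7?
pos_x_1 = 13, pos_y_1 = 7, pos_z_1 = 1, radius_1 = 2, pos_x_2 = 18, pos_y_2 = 11, pos_z_2 = 10, height_2 = 8, pos_x_3 = 8, pos_y_3 = 18, pos_z_3 = 6, height_3 = 6, pos_x_4 = 7, pos_y_4 = 16, pos_z_4 = 4, height_4 = 4, pos_x_5 = 5, pos_z_5 = 9, radius_5 = 4, pos_x_6 = 13, pos_y_6 = 16, pos_z_6 = 5, radius_6 = 2, pos_x_7 = 9, pos_y_7 = 8, radius_7 = 4, height_7 = 6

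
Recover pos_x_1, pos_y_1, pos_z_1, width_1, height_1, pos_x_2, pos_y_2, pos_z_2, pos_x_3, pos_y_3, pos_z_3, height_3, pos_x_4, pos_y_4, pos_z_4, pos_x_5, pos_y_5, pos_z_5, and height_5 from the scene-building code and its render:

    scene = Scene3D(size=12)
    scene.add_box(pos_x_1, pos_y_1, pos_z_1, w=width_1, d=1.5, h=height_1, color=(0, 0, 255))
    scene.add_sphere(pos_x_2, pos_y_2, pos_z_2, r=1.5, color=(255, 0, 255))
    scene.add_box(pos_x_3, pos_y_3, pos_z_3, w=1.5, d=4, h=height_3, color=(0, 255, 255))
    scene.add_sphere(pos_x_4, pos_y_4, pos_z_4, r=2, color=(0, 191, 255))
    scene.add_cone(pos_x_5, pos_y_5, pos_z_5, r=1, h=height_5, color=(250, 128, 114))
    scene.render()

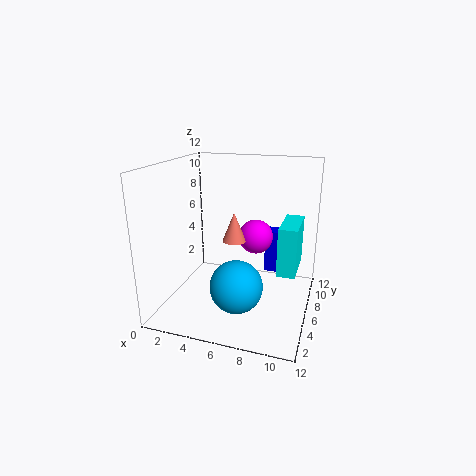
pos_x_1 = 7.5; pos_y_1 = 9.5; pos_z_1 = 1.5; width_1 = 2; height_1 = 4; pos_x_2 = 7; pos_y_2 = 8; pos_z_2 = 5.5; pos_x_3 = 9.5; pos_y_3 = 5; pos_z_3 = 3.5; height_3 = 4; pos_x_4 = 7; pos_y_4 = 2.5; pos_z_4 = 3.5; pos_x_5 = 5.5; pos_y_5 = 6.5; pos_z_5 = 5.5; height_5 = 2.5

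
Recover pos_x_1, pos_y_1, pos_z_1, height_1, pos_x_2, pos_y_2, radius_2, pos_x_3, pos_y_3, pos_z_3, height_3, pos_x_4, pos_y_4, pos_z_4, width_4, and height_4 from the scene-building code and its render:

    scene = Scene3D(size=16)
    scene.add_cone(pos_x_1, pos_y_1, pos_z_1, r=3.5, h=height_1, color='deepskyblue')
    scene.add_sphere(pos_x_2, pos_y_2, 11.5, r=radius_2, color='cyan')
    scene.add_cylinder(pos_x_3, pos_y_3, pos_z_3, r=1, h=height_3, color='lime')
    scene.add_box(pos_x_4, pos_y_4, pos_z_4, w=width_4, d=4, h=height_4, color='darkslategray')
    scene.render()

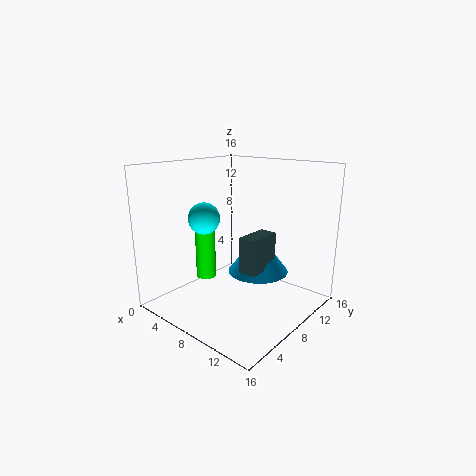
pos_x_1 = 9
pos_y_1 = 10.5
pos_z_1 = 3.5
height_1 = 4.5
pos_x_2 = 8.5
pos_y_2 = 2.5
radius_2 = 1.5
pos_x_3 = 7.5
pos_y_3 = 3.5
pos_z_3 = 5
height_3 = 6
pos_x_4 = 9
pos_y_4 = 7
pos_z_4 = 4.5
width_4 = 2
height_4 = 4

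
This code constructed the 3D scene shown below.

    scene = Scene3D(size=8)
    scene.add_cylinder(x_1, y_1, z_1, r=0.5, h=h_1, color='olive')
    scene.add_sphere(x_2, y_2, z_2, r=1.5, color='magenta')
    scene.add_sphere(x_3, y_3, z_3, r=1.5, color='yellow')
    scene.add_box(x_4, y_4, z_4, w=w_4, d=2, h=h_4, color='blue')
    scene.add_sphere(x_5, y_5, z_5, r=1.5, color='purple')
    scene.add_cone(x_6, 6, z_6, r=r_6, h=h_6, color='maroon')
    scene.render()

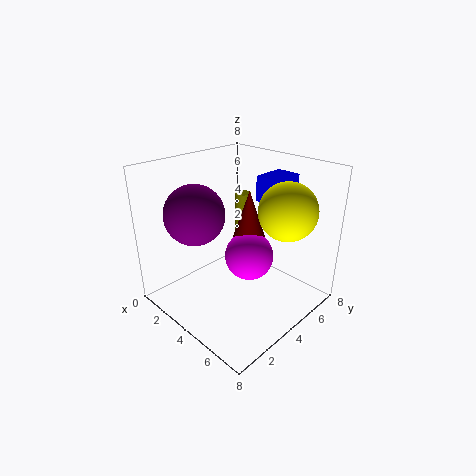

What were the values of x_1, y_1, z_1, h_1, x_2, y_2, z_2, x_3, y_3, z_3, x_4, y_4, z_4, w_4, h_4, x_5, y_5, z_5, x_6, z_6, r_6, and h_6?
x_1 = 2, y_1 = 6.5, z_1 = 3, h_1 = 2.5, x_2 = 3.5, y_2 = 5.5, z_2 = 2, x_3 = 6.5, y_3 = 5, z_3 = 6, x_4 = 3.5, y_4 = 6, z_4 = 5.5, w_4 = 1.5, h_4 = 1.5, x_5 = 3.5, y_5 = 1.5, z_5 = 6, x_6 = 3, z_6 = 3, r_6 = 1, h_6 = 3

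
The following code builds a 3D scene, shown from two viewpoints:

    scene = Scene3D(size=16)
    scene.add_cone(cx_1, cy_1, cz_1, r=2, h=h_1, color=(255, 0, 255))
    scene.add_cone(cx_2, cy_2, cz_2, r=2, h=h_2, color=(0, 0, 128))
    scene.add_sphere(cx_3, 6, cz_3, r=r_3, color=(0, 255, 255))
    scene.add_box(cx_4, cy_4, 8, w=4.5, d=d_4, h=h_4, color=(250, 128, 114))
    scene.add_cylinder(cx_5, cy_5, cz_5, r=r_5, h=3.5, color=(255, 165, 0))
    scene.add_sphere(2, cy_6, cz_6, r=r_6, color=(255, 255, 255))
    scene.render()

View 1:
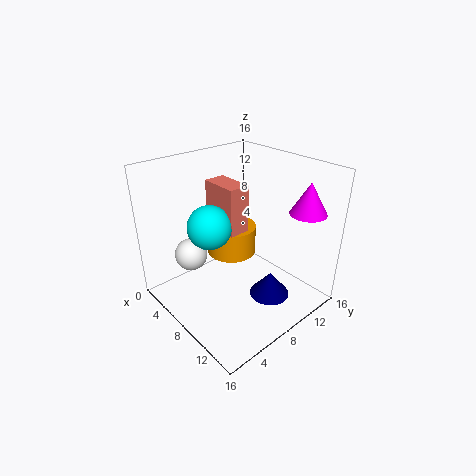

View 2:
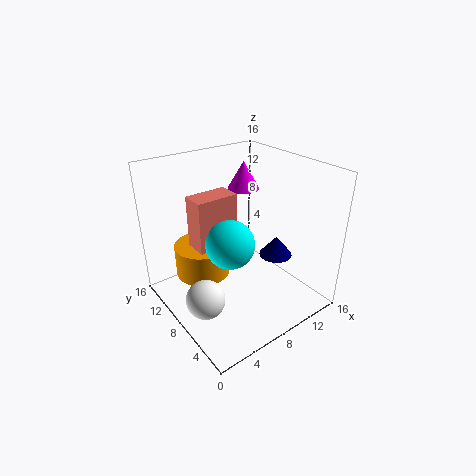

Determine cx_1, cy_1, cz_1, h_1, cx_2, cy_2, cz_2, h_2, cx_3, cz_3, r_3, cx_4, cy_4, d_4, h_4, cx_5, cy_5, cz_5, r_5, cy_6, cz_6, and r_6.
cx_1 = 13; cy_1 = 13.5; cz_1 = 11; h_1 = 3.5; cx_2 = 13.5; cy_2 = 7.5; cz_2 = 4; h_2 = 2.5; cx_3 = 5.5; cz_3 = 9; r_3 = 2.5; cx_4 = 3; cy_4 = 7.5; d_4 = 2.5; h_4 = 5.5; cx_5 = 4.5; cy_5 = 10; cz_5 = 4; r_5 = 3; cy_6 = 5.5; cz_6 = 4; r_6 = 2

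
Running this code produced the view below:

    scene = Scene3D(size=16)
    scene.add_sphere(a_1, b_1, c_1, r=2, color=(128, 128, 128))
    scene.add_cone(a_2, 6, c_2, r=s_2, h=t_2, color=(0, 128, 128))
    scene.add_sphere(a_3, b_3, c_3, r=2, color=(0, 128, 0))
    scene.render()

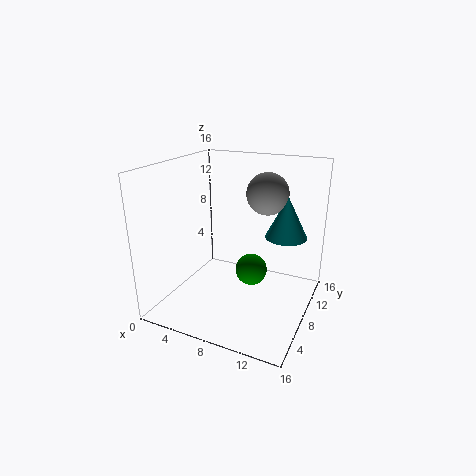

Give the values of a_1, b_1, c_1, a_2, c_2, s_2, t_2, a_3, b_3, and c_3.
a_1 = 12; b_1 = 6; c_1 = 14; a_2 = 14; c_2 = 10; s_2 = 2; t_2 = 4; a_3 = 8; b_3 = 12; c_3 = 2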